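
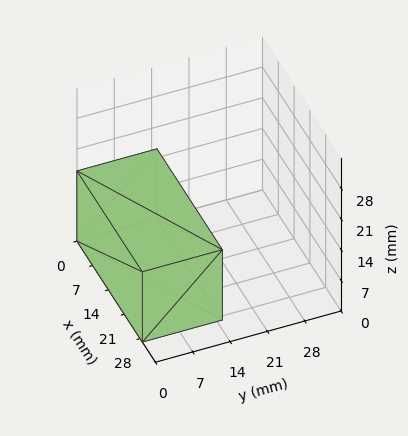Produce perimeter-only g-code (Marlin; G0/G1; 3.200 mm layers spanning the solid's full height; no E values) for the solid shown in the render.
Reading the render: the shape is a rectangular box, roughly 29 × 15 mm footprint and 16 mm tall (dimensions read to the nearest mm from the axis ticks). For the g-code, the solid's height is divided into equal slices at the stated Δz and each level perimeter traced with G1 moves after a G0 lift.

; perimeter-only toolpath
G21 ; units = mm
G90 ; absolute positioning
G28 ; home
; layer 1
G0 Z3.200
G0 X0.000 Y0.000
G1 X29.000 Y0.000
G1 X29.000 Y15.000
G1 X0.000 Y15.000
G1 X0.000 Y0.000
; layer 2
G0 Z6.400
G0 X0.000 Y0.000
G1 X29.000 Y0.000
G1 X29.000 Y15.000
G1 X0.000 Y15.000
G1 X0.000 Y0.000
; layer 3
G0 Z9.600
G0 X0.000 Y0.000
G1 X29.000 Y0.000
G1 X29.000 Y15.000
G1 X0.000 Y15.000
G1 X0.000 Y0.000
; layer 4
G0 Z12.800
G0 X0.000 Y0.000
G1 X29.000 Y0.000
G1 X29.000 Y15.000
G1 X0.000 Y15.000
G1 X0.000 Y0.000
; layer 5
G0 Z16.000
G0 X0.000 Y0.000
G1 X29.000 Y0.000
G1 X29.000 Y15.000
G1 X0.000 Y15.000
G1 X0.000 Y0.000
M2 ; end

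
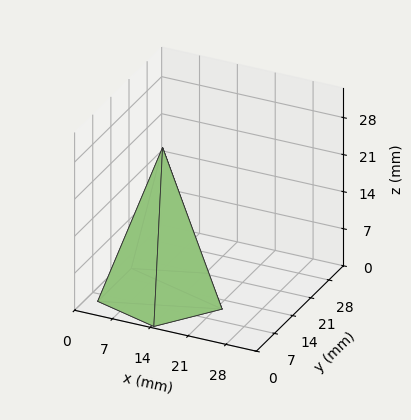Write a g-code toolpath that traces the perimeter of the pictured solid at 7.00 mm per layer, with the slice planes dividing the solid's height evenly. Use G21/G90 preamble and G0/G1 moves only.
Reading the render: the shape is a regular 5-sided pyramid, base circumscribed radius ≈ 11 mm, apex at z ≈ 28 mm (dimensions read to the nearest mm from the axis ticks). For the g-code, the solid's height is divided into equal slices at the stated Δz and each level perimeter traced with G1 moves after a G0 lift.

; perimeter-only toolpath
G21 ; units = mm
G90 ; absolute positioning
G28 ; home
; layer 1
G0 Z7.00
G0 X19.25 Y11.00
G1 X13.55 Y18.84
G1 X4.33 Y15.85
G1 X4.33 Y6.15
G1 X13.55 Y3.16
G1 X19.25 Y11.00
; layer 2
G0 Z14.00
G0 X16.50 Y11.00
G1 X12.70 Y16.23
G1 X6.55 Y14.23
G1 X6.55 Y7.77
G1 X12.70 Y5.77
G1 X16.50 Y11.00
; layer 3
G0 Z21.00
G0 X13.75 Y11.00
G1 X11.85 Y13.62
G1 X8.78 Y12.62
G1 X8.78 Y9.38
G1 X11.85 Y8.38
G1 X13.75 Y11.00
M2 ; end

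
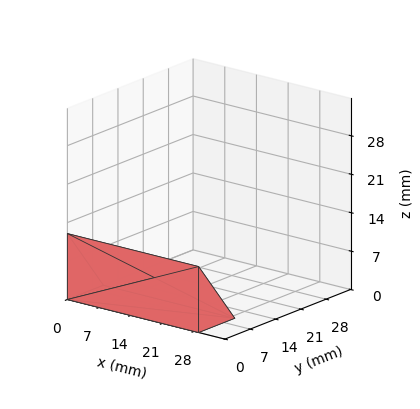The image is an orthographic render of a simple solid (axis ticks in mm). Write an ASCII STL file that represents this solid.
Reading the render: the shape is a wedge (ramp): 29 × 10 mm base, rising to 12 mm along the y=0 edge and sloping linearly to z=0 at y=10 (dimensions read to the nearest mm from the axis ticks). For the STL, each face is triangulated and given an outward normal.

solid part
  facet normal 0.0000 0.0000 -1.0000
    outer loop
      vertex 29.0 10.0 0.0
      vertex 29.0 0.0 0.0
      vertex 0.0 0.0 0.0
    endloop
  endfacet
  facet normal 0.0000 0.0000 -1.0000
    outer loop
      vertex 0.0 10.0 0.0
      vertex 29.0 10.0 0.0
      vertex 0.0 0.0 0.0
    endloop
  endfacet
  facet normal 0.0000 -1.0000 0.0000
    outer loop
      vertex 0.0 0.0 0.0
      vertex 29.0 0.0 0.0
      vertex 29.0 0.0 12.0
    endloop
  endfacet
  facet normal 0.0000 -1.0000 0.0000
    outer loop
      vertex 0.0 0.0 0.0
      vertex 29.0 0.0 12.0
      vertex 0.0 0.0 12.0
    endloop
  endfacet
  facet normal 0.0000 0.7682 0.6402
    outer loop
      vertex 0.0 0.0 12.0
      vertex 29.0 0.0 12.0
      vertex 29.0 10.0 0.0
    endloop
  endfacet
  facet normal 0.0000 0.7682 0.6402
    outer loop
      vertex 0.0 0.0 12.0
      vertex 29.0 10.0 0.0
      vertex 0.0 10.0 0.0
    endloop
  endfacet
  facet normal -1.0000 0.0000 0.0000
    outer loop
      vertex 0.0 0.0 12.0
      vertex 0.0 10.0 0.0
      vertex 0.0 0.0 0.0
    endloop
  endfacet
  facet normal 1.0000 0.0000 0.0000
    outer loop
      vertex 29.0 0.0 0.0
      vertex 29.0 10.0 0.0
      vertex 29.0 0.0 12.0
    endloop
  endfacet
endsolid part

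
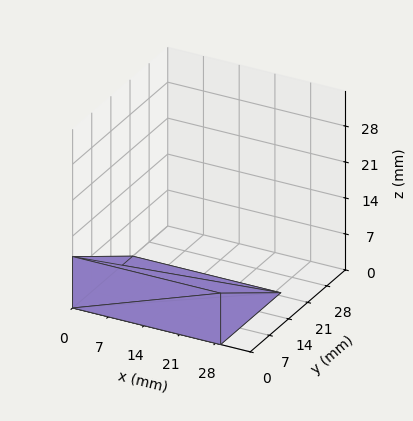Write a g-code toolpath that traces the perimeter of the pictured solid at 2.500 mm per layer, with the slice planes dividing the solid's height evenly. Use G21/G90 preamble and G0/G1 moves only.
Reading the render: the shape is a wedge (ramp): 29 × 22 mm base, rising to 10 mm along the y=0 edge and sloping linearly to z=0 at y=22 (dimensions read to the nearest mm from the axis ticks). For the g-code, the solid's height is divided into equal slices at the stated Δz and each level perimeter traced with G1 moves after a G0 lift.

; perimeter-only toolpath
G21 ; units = mm
G90 ; absolute positioning
G28 ; home
; layer 1
G0 Z2.500
G0 X0.000 Y0.000
G1 X29.000 Y0.000
G1 X29.000 Y16.500
G1 X0.000 Y16.500
G1 X0.000 Y0.000
; layer 2
G0 Z5.000
G0 X0.000 Y0.000
G1 X29.000 Y0.000
G1 X29.000 Y11.000
G1 X0.000 Y11.000
G1 X0.000 Y0.000
; layer 3
G0 Z7.500
G0 X0.000 Y0.000
G1 X29.000 Y0.000
G1 X29.000 Y5.500
G1 X0.000 Y5.500
G1 X0.000 Y0.000
M2 ; end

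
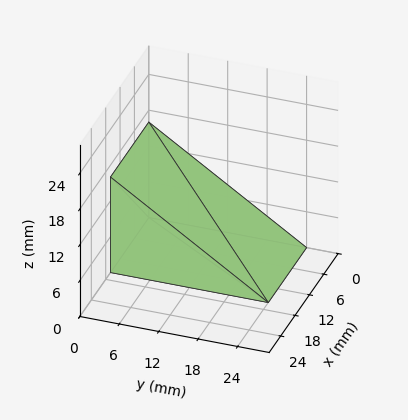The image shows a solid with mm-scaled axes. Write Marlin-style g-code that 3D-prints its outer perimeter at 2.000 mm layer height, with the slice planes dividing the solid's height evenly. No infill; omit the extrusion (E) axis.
Reading the render: the shape is a wedge (ramp): 16 × 24 mm base, rising to 16 mm along the y=0 edge and sloping linearly to z=0 at y=24 (dimensions read to the nearest mm from the axis ticks). For the g-code, the solid's height is divided into equal slices at the stated Δz and each level perimeter traced with G1 moves after a G0 lift.

; perimeter-only toolpath
G21 ; units = mm
G90 ; absolute positioning
G28 ; home
; layer 1
G0 Z2.000
G0 X0.000 Y0.000
G1 X16.000 Y0.000
G1 X16.000 Y21.000
G1 X0.000 Y21.000
G1 X0.000 Y0.000
; layer 2
G0 Z4.000
G0 X0.000 Y0.000
G1 X16.000 Y0.000
G1 X16.000 Y18.000
G1 X0.000 Y18.000
G1 X0.000 Y0.000
; layer 3
G0 Z6.000
G0 X0.000 Y0.000
G1 X16.000 Y0.000
G1 X16.000 Y15.000
G1 X0.000 Y15.000
G1 X0.000 Y0.000
; layer 4
G0 Z8.000
G0 X0.000 Y0.000
G1 X16.000 Y0.000
G1 X16.000 Y12.000
G1 X0.000 Y12.000
G1 X0.000 Y0.000
; layer 5
G0 Z10.000
G0 X0.000 Y0.000
G1 X16.000 Y0.000
G1 X16.000 Y9.000
G1 X0.000 Y9.000
G1 X0.000 Y0.000
; layer 6
G0 Z12.000
G0 X0.000 Y0.000
G1 X16.000 Y0.000
G1 X16.000 Y6.000
G1 X0.000 Y6.000
G1 X0.000 Y0.000
; layer 7
G0 Z14.000
G0 X0.000 Y0.000
G1 X16.000 Y0.000
G1 X16.000 Y3.000
G1 X0.000 Y3.000
G1 X0.000 Y0.000
M2 ; end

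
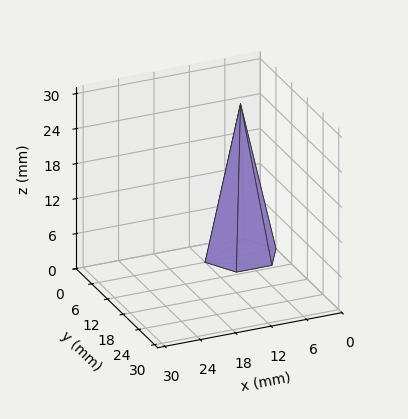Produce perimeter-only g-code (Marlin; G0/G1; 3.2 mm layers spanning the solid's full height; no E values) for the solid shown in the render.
Reading the render: the shape is a regular 6-sided pyramid, base circumscribed radius ≈ 6 mm, apex at z ≈ 26 mm (dimensions read to the nearest mm from the axis ticks). For the g-code, the solid's height is divided into equal slices at the stated Δz and each level perimeter traced with G1 moves after a G0 lift.

; perimeter-only toolpath
G21 ; units = mm
G90 ; absolute positioning
G28 ; home
; layer 1
G0 Z3.2
G0 X11.2 Y6.0
G1 X8.6 Y10.5
G1 X3.4 Y10.5
G1 X0.8 Y6.0
G1 X3.4 Y1.5
G1 X8.6 Y1.5
G1 X11.2 Y6.0
; layer 2
G0 Z6.5
G0 X10.5 Y6.0
G1 X8.2 Y9.9
G1 X3.8 Y9.9
G1 X1.5 Y6.0
G1 X3.8 Y2.1
G1 X8.2 Y2.1
G1 X10.5 Y6.0
; layer 3
G0 Z9.8
G0 X9.8 Y6.0
G1 X7.9 Y9.2
G1 X4.1 Y9.2
G1 X2.2 Y6.0
G1 X4.1 Y2.8
G1 X7.9 Y2.8
G1 X9.8 Y6.0
; layer 4
G0 Z13.0
G0 X9.0 Y6.0
G1 X7.5 Y8.6
G1 X4.5 Y8.6
G1 X3.0 Y6.0
G1 X4.5 Y3.4
G1 X7.5 Y3.4
G1 X9.0 Y6.0
; layer 5
G0 Z16.2
G0 X8.2 Y6.0
G1 X7.1 Y7.9
G1 X4.9 Y7.9
G1 X3.8 Y6.0
G1 X4.9 Y4.0
G1 X7.1 Y4.0
G1 X8.2 Y6.0
; layer 6
G0 Z19.5
G0 X7.5 Y6.0
G1 X6.8 Y7.3
G1 X5.2 Y7.3
G1 X4.5 Y6.0
G1 X5.2 Y4.7
G1 X6.8 Y4.7
G1 X7.5 Y6.0
; layer 7
G0 Z22.8
G0 X6.8 Y6.0
G1 X6.4 Y6.7
G1 X5.6 Y6.7
G1 X5.2 Y6.0
G1 X5.6 Y5.3
G1 X6.4 Y5.3
G1 X6.8 Y6.0
M2 ; end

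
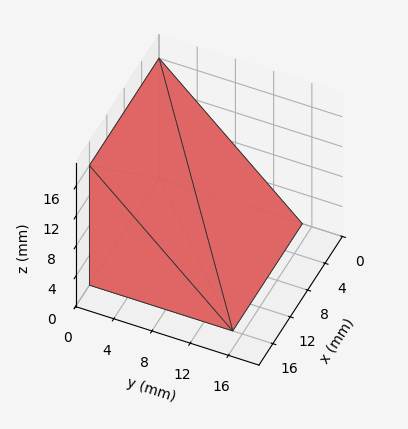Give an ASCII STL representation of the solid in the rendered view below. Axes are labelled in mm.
Reading the render: the shape is a wedge (ramp): 16 × 15 mm base, rising to 16 mm along the y=0 edge and sloping linearly to z=0 at y=15 (dimensions read to the nearest mm from the axis ticks). For the STL, each face is triangulated and given an outward normal.

solid part
  facet normal 0.0000 0.0000 -1.0000
    outer loop
      vertex 16.00 15.00 0.00
      vertex 16.00 0.00 0.00
      vertex 0.00 0.00 0.00
    endloop
  endfacet
  facet normal 0.0000 0.0000 -1.0000
    outer loop
      vertex 0.00 15.00 0.00
      vertex 16.00 15.00 0.00
      vertex 0.00 0.00 0.00
    endloop
  endfacet
  facet normal 0.0000 -1.0000 0.0000
    outer loop
      vertex 0.00 0.00 0.00
      vertex 16.00 0.00 0.00
      vertex 16.00 0.00 16.00
    endloop
  endfacet
  facet normal 0.0000 -1.0000 0.0000
    outer loop
      vertex 0.00 0.00 0.00
      vertex 16.00 0.00 16.00
      vertex 0.00 0.00 16.00
    endloop
  endfacet
  facet normal 0.0000 0.7295 0.6839
    outer loop
      vertex 0.00 0.00 16.00
      vertex 16.00 0.00 16.00
      vertex 16.00 15.00 0.00
    endloop
  endfacet
  facet normal 0.0000 0.7295 0.6839
    outer loop
      vertex 0.00 0.00 16.00
      vertex 16.00 15.00 0.00
      vertex 0.00 15.00 0.00
    endloop
  endfacet
  facet normal -1.0000 0.0000 0.0000
    outer loop
      vertex 0.00 0.00 16.00
      vertex 0.00 15.00 0.00
      vertex 0.00 0.00 0.00
    endloop
  endfacet
  facet normal 1.0000 0.0000 0.0000
    outer loop
      vertex 16.00 0.00 0.00
      vertex 16.00 15.00 0.00
      vertex 16.00 0.00 16.00
    endloop
  endfacet
endsolid part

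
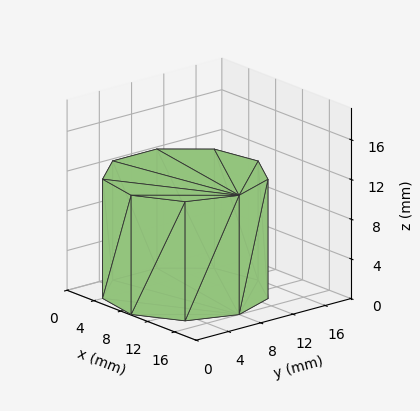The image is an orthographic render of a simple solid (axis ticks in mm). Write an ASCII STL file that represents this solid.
Reading the render: the shape is a regular 9-sided prism (a cylinder approximated with 9 flat sides), circumscribed radius ≈ 8 mm, height ≈ 12 mm (dimensions read to the nearest mm from the axis ticks). For the STL, each face is triangulated and given an outward normal.

solid part
  facet normal 0.0000 0.0000 -1.0000
    outer loop
      vertex 9.39 15.88 0.00
      vertex 14.13 13.14 0.00
      vertex 16.00 8.00 0.00
    endloop
  endfacet
  facet normal 0.0000 0.0000 -1.0000
    outer loop
      vertex 4.00 14.93 0.00
      vertex 9.39 15.88 0.00
      vertex 16.00 8.00 0.00
    endloop
  endfacet
  facet normal 0.0000 0.0000 -1.0000
    outer loop
      vertex 0.48 10.74 0.00
      vertex 4.00 14.93 0.00
      vertex 16.00 8.00 0.00
    endloop
  endfacet
  facet normal 0.0000 0.0000 -1.0000
    outer loop
      vertex 0.48 5.26 0.00
      vertex 0.48 10.74 0.00
      vertex 16.00 8.00 0.00
    endloop
  endfacet
  facet normal 0.0000 0.0000 -1.0000
    outer loop
      vertex 4.00 1.07 0.00
      vertex 0.48 5.26 0.00
      vertex 16.00 8.00 0.00
    endloop
  endfacet
  facet normal 0.0000 0.0000 -1.0000
    outer loop
      vertex 9.39 0.12 0.00
      vertex 4.00 1.07 0.00
      vertex 16.00 8.00 0.00
    endloop
  endfacet
  facet normal 0.0000 0.0000 -1.0000
    outer loop
      vertex 14.13 2.86 0.00
      vertex 9.39 0.12 0.00
      vertex 16.00 8.00 0.00
    endloop
  endfacet
  facet normal 0.0000 0.0000 1.0000
    outer loop
      vertex 16.00 8.00 12.00
      vertex 14.13 13.14 12.00
      vertex 9.39 15.88 12.00
    endloop
  endfacet
  facet normal 0.0000 0.0000 1.0000
    outer loop
      vertex 16.00 8.00 12.00
      vertex 9.39 15.88 12.00
      vertex 4.00 14.93 12.00
    endloop
  endfacet
  facet normal 0.0000 0.0000 1.0000
    outer loop
      vertex 16.00 8.00 12.00
      vertex 4.00 14.93 12.00
      vertex 0.48 10.74 12.00
    endloop
  endfacet
  facet normal 0.0000 0.0000 1.0000
    outer loop
      vertex 16.00 8.00 12.00
      vertex 0.48 10.74 12.00
      vertex 0.48 5.26 12.00
    endloop
  endfacet
  facet normal 0.0000 0.0000 1.0000
    outer loop
      vertex 16.00 8.00 12.00
      vertex 0.48 5.26 12.00
      vertex 4.00 1.07 12.00
    endloop
  endfacet
  facet normal 0.0000 0.0000 1.0000
    outer loop
      vertex 16.00 8.00 12.00
      vertex 4.00 1.07 12.00
      vertex 9.39 0.12 12.00
    endloop
  endfacet
  facet normal 0.0000 0.0000 1.0000
    outer loop
      vertex 16.00 8.00 12.00
      vertex 9.39 0.12 12.00
      vertex 14.13 2.86 12.00
    endloop
  endfacet
  facet normal 0.9397 0.3419 0.0000
    outer loop
      vertex 16.00 8.00 0.00
      vertex 14.13 13.14 0.00
      vertex 14.13 13.14 12.00
    endloop
  endfacet
  facet normal 0.9397 0.3419 0.0000
    outer loop
      vertex 16.00 8.00 0.00
      vertex 14.13 13.14 12.00
      vertex 16.00 8.00 12.00
    endloop
  endfacet
  facet normal 0.5005 0.8658 0.0000
    outer loop
      vertex 14.13 13.14 0.00
      vertex 9.39 15.88 0.00
      vertex 9.39 15.88 12.00
    endloop
  endfacet
  facet normal 0.5005 0.8658 0.0000
    outer loop
      vertex 14.13 13.14 0.00
      vertex 9.39 15.88 12.00
      vertex 14.13 13.14 12.00
    endloop
  endfacet
  facet normal -0.1736 0.9848 0.0000
    outer loop
      vertex 9.39 15.88 0.00
      vertex 4.00 14.93 0.00
      vertex 4.00 14.93 12.00
    endloop
  endfacet
  facet normal -0.1736 0.9848 0.0000
    outer loop
      vertex 9.39 15.88 0.00
      vertex 4.00 14.93 12.00
      vertex 9.39 15.88 12.00
    endloop
  endfacet
  facet normal -0.7657 0.6432 0.0000
    outer loop
      vertex 4.00 14.93 0.00
      vertex 0.48 10.74 0.00
      vertex 0.48 10.74 12.00
    endloop
  endfacet
  facet normal -0.7657 0.6432 0.0000
    outer loop
      vertex 4.00 14.93 0.00
      vertex 0.48 10.74 12.00
      vertex 4.00 14.93 12.00
    endloop
  endfacet
  facet normal -1.0000 0.0000 0.0000
    outer loop
      vertex 0.48 10.74 0.00
      vertex 0.48 5.26 0.00
      vertex 0.48 5.26 12.00
    endloop
  endfacet
  facet normal -1.0000 0.0000 0.0000
    outer loop
      vertex 0.48 10.74 0.00
      vertex 0.48 5.26 12.00
      vertex 0.48 10.74 12.00
    endloop
  endfacet
  facet normal -0.7657 -0.6432 0.0000
    outer loop
      vertex 0.48 5.26 0.00
      vertex 4.00 1.07 0.00
      vertex 4.00 1.07 12.00
    endloop
  endfacet
  facet normal -0.7657 -0.6432 0.0000
    outer loop
      vertex 0.48 5.26 0.00
      vertex 4.00 1.07 12.00
      vertex 0.48 5.26 12.00
    endloop
  endfacet
  facet normal -0.1736 -0.9848 0.0000
    outer loop
      vertex 4.00 1.07 0.00
      vertex 9.39 0.12 0.00
      vertex 9.39 0.12 12.00
    endloop
  endfacet
  facet normal -0.1736 -0.9848 0.0000
    outer loop
      vertex 4.00 1.07 0.00
      vertex 9.39 0.12 12.00
      vertex 4.00 1.07 12.00
    endloop
  endfacet
  facet normal 0.5005 -0.8658 0.0000
    outer loop
      vertex 9.39 0.12 0.00
      vertex 14.13 2.86 0.00
      vertex 14.13 2.86 12.00
    endloop
  endfacet
  facet normal 0.5005 -0.8658 0.0000
    outer loop
      vertex 9.39 0.12 0.00
      vertex 14.13 2.86 12.00
      vertex 9.39 0.12 12.00
    endloop
  endfacet
  facet normal 0.9397 -0.3419 0.0000
    outer loop
      vertex 14.13 2.86 0.00
      vertex 16.00 8.00 0.00
      vertex 16.00 8.00 12.00
    endloop
  endfacet
  facet normal 0.9397 -0.3419 0.0000
    outer loop
      vertex 14.13 2.86 0.00
      vertex 16.00 8.00 12.00
      vertex 14.13 2.86 12.00
    endloop
  endfacet
endsolid part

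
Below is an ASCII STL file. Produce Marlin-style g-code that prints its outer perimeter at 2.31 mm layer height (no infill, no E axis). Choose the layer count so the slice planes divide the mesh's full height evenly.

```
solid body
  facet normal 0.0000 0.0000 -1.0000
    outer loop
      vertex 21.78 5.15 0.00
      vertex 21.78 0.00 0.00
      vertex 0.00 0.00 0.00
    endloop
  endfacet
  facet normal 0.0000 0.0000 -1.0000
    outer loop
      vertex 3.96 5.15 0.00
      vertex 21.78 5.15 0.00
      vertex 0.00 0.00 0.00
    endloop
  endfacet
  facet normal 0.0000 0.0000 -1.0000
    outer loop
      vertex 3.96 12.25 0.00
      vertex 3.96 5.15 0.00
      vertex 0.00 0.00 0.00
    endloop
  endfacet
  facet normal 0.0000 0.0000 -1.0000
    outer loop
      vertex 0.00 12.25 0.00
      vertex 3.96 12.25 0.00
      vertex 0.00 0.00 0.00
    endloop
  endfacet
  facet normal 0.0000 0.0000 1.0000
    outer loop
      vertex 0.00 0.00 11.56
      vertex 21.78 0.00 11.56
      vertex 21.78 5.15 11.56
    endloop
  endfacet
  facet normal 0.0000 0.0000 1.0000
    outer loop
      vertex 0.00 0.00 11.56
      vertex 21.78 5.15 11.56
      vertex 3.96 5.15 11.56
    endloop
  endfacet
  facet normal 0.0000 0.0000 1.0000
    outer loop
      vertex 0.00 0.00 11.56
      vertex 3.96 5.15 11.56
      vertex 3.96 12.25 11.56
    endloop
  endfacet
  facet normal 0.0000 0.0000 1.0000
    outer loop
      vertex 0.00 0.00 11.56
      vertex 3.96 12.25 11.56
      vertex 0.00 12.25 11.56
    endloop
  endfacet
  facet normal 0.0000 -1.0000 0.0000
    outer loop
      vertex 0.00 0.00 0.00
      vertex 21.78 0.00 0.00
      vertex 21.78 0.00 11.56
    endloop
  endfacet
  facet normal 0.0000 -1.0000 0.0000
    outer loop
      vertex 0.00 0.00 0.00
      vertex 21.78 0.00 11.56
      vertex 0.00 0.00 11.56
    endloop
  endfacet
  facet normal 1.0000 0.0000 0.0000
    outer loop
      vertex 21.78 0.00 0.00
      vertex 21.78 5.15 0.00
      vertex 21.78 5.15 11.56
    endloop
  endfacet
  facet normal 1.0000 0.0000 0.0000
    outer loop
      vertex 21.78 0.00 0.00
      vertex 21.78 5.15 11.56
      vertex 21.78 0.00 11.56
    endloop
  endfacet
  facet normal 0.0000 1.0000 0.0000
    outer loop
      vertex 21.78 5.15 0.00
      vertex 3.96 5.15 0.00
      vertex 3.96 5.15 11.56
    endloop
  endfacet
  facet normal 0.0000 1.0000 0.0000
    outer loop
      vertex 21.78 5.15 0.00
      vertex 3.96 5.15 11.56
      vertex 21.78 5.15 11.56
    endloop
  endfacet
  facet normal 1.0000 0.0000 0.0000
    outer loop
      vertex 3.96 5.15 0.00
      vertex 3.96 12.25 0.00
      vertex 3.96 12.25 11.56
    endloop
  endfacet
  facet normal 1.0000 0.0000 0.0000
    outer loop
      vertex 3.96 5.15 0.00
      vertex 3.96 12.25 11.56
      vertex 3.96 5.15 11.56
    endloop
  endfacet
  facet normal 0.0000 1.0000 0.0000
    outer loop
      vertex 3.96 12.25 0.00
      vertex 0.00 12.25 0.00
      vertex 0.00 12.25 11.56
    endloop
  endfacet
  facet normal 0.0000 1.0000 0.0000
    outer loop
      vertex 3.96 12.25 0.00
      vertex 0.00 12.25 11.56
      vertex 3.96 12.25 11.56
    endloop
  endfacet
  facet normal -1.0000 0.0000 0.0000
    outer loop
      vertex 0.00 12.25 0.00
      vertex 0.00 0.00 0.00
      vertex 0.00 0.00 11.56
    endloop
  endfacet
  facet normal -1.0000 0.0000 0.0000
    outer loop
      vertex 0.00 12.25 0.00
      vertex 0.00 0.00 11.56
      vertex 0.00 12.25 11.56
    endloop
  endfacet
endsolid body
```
; perimeter-only toolpath
G21 ; units = mm
G90 ; absolute positioning
G28 ; home
; layer 1
G0 Z2.31
G0 X0.00 Y0.00
G1 X21.78 Y0.00
G1 X21.78 Y5.15
G1 X3.96 Y5.15
G1 X3.96 Y12.25
G1 X0.00 Y12.25
G1 X0.00 Y0.00
; layer 2
G0 Z4.62
G0 X0.00 Y0.00
G1 X21.78 Y0.00
G1 X21.78 Y5.15
G1 X3.96 Y5.15
G1 X3.96 Y12.25
G1 X0.00 Y12.25
G1 X0.00 Y0.00
; layer 3
G0 Z6.94
G0 X0.00 Y0.00
G1 X21.78 Y0.00
G1 X21.78 Y5.15
G1 X3.96 Y5.15
G1 X3.96 Y12.25
G1 X0.00 Y12.25
G1 X0.00 Y0.00
; layer 4
G0 Z9.25
G0 X0.00 Y0.00
G1 X21.78 Y0.00
G1 X21.78 Y5.15
G1 X3.96 Y5.15
G1 X3.96 Y12.25
G1 X0.00 Y12.25
G1 X0.00 Y0.00
; layer 5
G0 Z11.56
G0 X0.00 Y0.00
G1 X21.78 Y0.00
G1 X21.78 Y5.15
G1 X3.96 Y5.15
G1 X3.96 Y12.25
G1 X0.00 Y12.25
G1 X0.00 Y0.00
M2 ; end

The solid is an L-shaped prism: outer 21.8 × 12.2 mm, arm thicknesses ≈ 5.15 mm (horizontal) and 3.96 mm (vertical), extruded 11.6 mm in z. Slicing at Δz = 2.31 mm — 5 equal slices spanning the solid's height, so layer i sits at z = i·h/5 — gives 5 non-empty perimeters. Each is a 6-segment closed polygon; G0 lifts to the layer z and rapids to the start vertex, then G1 traces the edges.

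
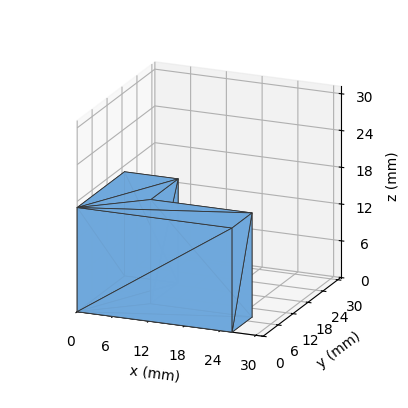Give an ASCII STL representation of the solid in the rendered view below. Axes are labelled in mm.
Reading the render: the shape is an L-shaped prism: outer 26 × 19 mm, arm thicknesses ≈ 8 mm (horizontal) and 9 mm (vertical), extruded 17 mm in z (dimensions read to the nearest mm from the axis ticks). For the STL, each face is triangulated and given an outward normal.

solid part
  facet normal 0.0000 0.0000 -1.0000
    outer loop
      vertex 26.0 8.0 0.0
      vertex 26.0 0.0 0.0
      vertex 0.0 0.0 0.0
    endloop
  endfacet
  facet normal 0.0000 0.0000 -1.0000
    outer loop
      vertex 9.0 8.0 0.0
      vertex 26.0 8.0 0.0
      vertex 0.0 0.0 0.0
    endloop
  endfacet
  facet normal 0.0000 0.0000 -1.0000
    outer loop
      vertex 9.0 19.0 0.0
      vertex 9.0 8.0 0.0
      vertex 0.0 0.0 0.0
    endloop
  endfacet
  facet normal 0.0000 0.0000 -1.0000
    outer loop
      vertex 0.0 19.0 0.0
      vertex 9.0 19.0 0.0
      vertex 0.0 0.0 0.0
    endloop
  endfacet
  facet normal 0.0000 0.0000 1.0000
    outer loop
      vertex 0.0 0.0 17.0
      vertex 26.0 0.0 17.0
      vertex 26.0 8.0 17.0
    endloop
  endfacet
  facet normal 0.0000 0.0000 1.0000
    outer loop
      vertex 0.0 0.0 17.0
      vertex 26.0 8.0 17.0
      vertex 9.0 8.0 17.0
    endloop
  endfacet
  facet normal 0.0000 0.0000 1.0000
    outer loop
      vertex 0.0 0.0 17.0
      vertex 9.0 8.0 17.0
      vertex 9.0 19.0 17.0
    endloop
  endfacet
  facet normal 0.0000 0.0000 1.0000
    outer loop
      vertex 0.0 0.0 17.0
      vertex 9.0 19.0 17.0
      vertex 0.0 19.0 17.0
    endloop
  endfacet
  facet normal 0.0000 -1.0000 0.0000
    outer loop
      vertex 0.0 0.0 0.0
      vertex 26.0 0.0 0.0
      vertex 26.0 0.0 17.0
    endloop
  endfacet
  facet normal 0.0000 -1.0000 0.0000
    outer loop
      vertex 0.0 0.0 0.0
      vertex 26.0 0.0 17.0
      vertex 0.0 0.0 17.0
    endloop
  endfacet
  facet normal 1.0000 0.0000 0.0000
    outer loop
      vertex 26.0 0.0 0.0
      vertex 26.0 8.0 0.0
      vertex 26.0 8.0 17.0
    endloop
  endfacet
  facet normal 1.0000 0.0000 0.0000
    outer loop
      vertex 26.0 0.0 0.0
      vertex 26.0 8.0 17.0
      vertex 26.0 0.0 17.0
    endloop
  endfacet
  facet normal 0.0000 1.0000 0.0000
    outer loop
      vertex 26.0 8.0 0.0
      vertex 9.0 8.0 0.0
      vertex 9.0 8.0 17.0
    endloop
  endfacet
  facet normal 0.0000 1.0000 0.0000
    outer loop
      vertex 26.0 8.0 0.0
      vertex 9.0 8.0 17.0
      vertex 26.0 8.0 17.0
    endloop
  endfacet
  facet normal 1.0000 0.0000 0.0000
    outer loop
      vertex 9.0 8.0 0.0
      vertex 9.0 19.0 0.0
      vertex 9.0 19.0 17.0
    endloop
  endfacet
  facet normal 1.0000 0.0000 0.0000
    outer loop
      vertex 9.0 8.0 0.0
      vertex 9.0 19.0 17.0
      vertex 9.0 8.0 17.0
    endloop
  endfacet
  facet normal 0.0000 1.0000 0.0000
    outer loop
      vertex 9.0 19.0 0.0
      vertex 0.0 19.0 0.0
      vertex 0.0 19.0 17.0
    endloop
  endfacet
  facet normal 0.0000 1.0000 0.0000
    outer loop
      vertex 9.0 19.0 0.0
      vertex 0.0 19.0 17.0
      vertex 9.0 19.0 17.0
    endloop
  endfacet
  facet normal -1.0000 0.0000 0.0000
    outer loop
      vertex 0.0 19.0 0.0
      vertex 0.0 0.0 0.0
      vertex 0.0 0.0 17.0
    endloop
  endfacet
  facet normal -1.0000 0.0000 0.0000
    outer loop
      vertex 0.0 19.0 0.0
      vertex 0.0 0.0 17.0
      vertex 0.0 19.0 17.0
    endloop
  endfacet
endsolid part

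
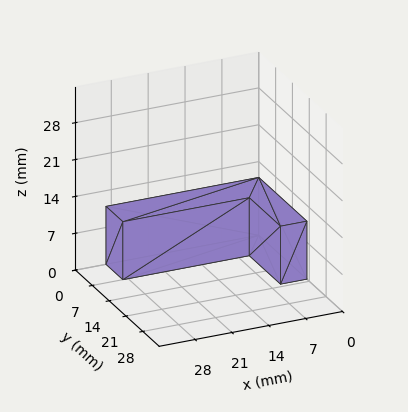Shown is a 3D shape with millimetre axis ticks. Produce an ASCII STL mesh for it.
Reading the render: the shape is an L-shaped prism: outer 29 × 20 mm, arm thicknesses ≈ 7 mm (horizontal) and 5 mm (vertical), extruded 11 mm in z (dimensions read to the nearest mm from the axis ticks). For the STL, each face is triangulated and given an outward normal.

solid part
  facet normal 0.0000 0.0000 -1.0000
    outer loop
      vertex 29.000 7.000 0.000
      vertex 29.000 0.000 0.000
      vertex 0.000 0.000 0.000
    endloop
  endfacet
  facet normal 0.0000 0.0000 -1.0000
    outer loop
      vertex 5.000 7.000 0.000
      vertex 29.000 7.000 0.000
      vertex 0.000 0.000 0.000
    endloop
  endfacet
  facet normal 0.0000 0.0000 -1.0000
    outer loop
      vertex 5.000 20.000 0.000
      vertex 5.000 7.000 0.000
      vertex 0.000 0.000 0.000
    endloop
  endfacet
  facet normal 0.0000 0.0000 -1.0000
    outer loop
      vertex 0.000 20.000 0.000
      vertex 5.000 20.000 0.000
      vertex 0.000 0.000 0.000
    endloop
  endfacet
  facet normal 0.0000 0.0000 1.0000
    outer loop
      vertex 0.000 0.000 11.000
      vertex 29.000 0.000 11.000
      vertex 29.000 7.000 11.000
    endloop
  endfacet
  facet normal 0.0000 0.0000 1.0000
    outer loop
      vertex 0.000 0.000 11.000
      vertex 29.000 7.000 11.000
      vertex 5.000 7.000 11.000
    endloop
  endfacet
  facet normal 0.0000 0.0000 1.0000
    outer loop
      vertex 0.000 0.000 11.000
      vertex 5.000 7.000 11.000
      vertex 5.000 20.000 11.000
    endloop
  endfacet
  facet normal 0.0000 0.0000 1.0000
    outer loop
      vertex 0.000 0.000 11.000
      vertex 5.000 20.000 11.000
      vertex 0.000 20.000 11.000
    endloop
  endfacet
  facet normal 0.0000 -1.0000 0.0000
    outer loop
      vertex 0.000 0.000 0.000
      vertex 29.000 0.000 0.000
      vertex 29.000 0.000 11.000
    endloop
  endfacet
  facet normal 0.0000 -1.0000 0.0000
    outer loop
      vertex 0.000 0.000 0.000
      vertex 29.000 0.000 11.000
      vertex 0.000 0.000 11.000
    endloop
  endfacet
  facet normal 1.0000 0.0000 0.0000
    outer loop
      vertex 29.000 0.000 0.000
      vertex 29.000 7.000 0.000
      vertex 29.000 7.000 11.000
    endloop
  endfacet
  facet normal 1.0000 0.0000 0.0000
    outer loop
      vertex 29.000 0.000 0.000
      vertex 29.000 7.000 11.000
      vertex 29.000 0.000 11.000
    endloop
  endfacet
  facet normal 0.0000 1.0000 0.0000
    outer loop
      vertex 29.000 7.000 0.000
      vertex 5.000 7.000 0.000
      vertex 5.000 7.000 11.000
    endloop
  endfacet
  facet normal 0.0000 1.0000 0.0000
    outer loop
      vertex 29.000 7.000 0.000
      vertex 5.000 7.000 11.000
      vertex 29.000 7.000 11.000
    endloop
  endfacet
  facet normal 1.0000 0.0000 0.0000
    outer loop
      vertex 5.000 7.000 0.000
      vertex 5.000 20.000 0.000
      vertex 5.000 20.000 11.000
    endloop
  endfacet
  facet normal 1.0000 0.0000 0.0000
    outer loop
      vertex 5.000 7.000 0.000
      vertex 5.000 20.000 11.000
      vertex 5.000 7.000 11.000
    endloop
  endfacet
  facet normal 0.0000 1.0000 0.0000
    outer loop
      vertex 5.000 20.000 0.000
      vertex 0.000 20.000 0.000
      vertex 0.000 20.000 11.000
    endloop
  endfacet
  facet normal 0.0000 1.0000 0.0000
    outer loop
      vertex 5.000 20.000 0.000
      vertex 0.000 20.000 11.000
      vertex 5.000 20.000 11.000
    endloop
  endfacet
  facet normal -1.0000 0.0000 0.0000
    outer loop
      vertex 0.000 20.000 0.000
      vertex 0.000 0.000 0.000
      vertex 0.000 0.000 11.000
    endloop
  endfacet
  facet normal -1.0000 0.0000 0.0000
    outer loop
      vertex 0.000 20.000 0.000
      vertex 0.000 0.000 11.000
      vertex 0.000 20.000 11.000
    endloop
  endfacet
endsolid part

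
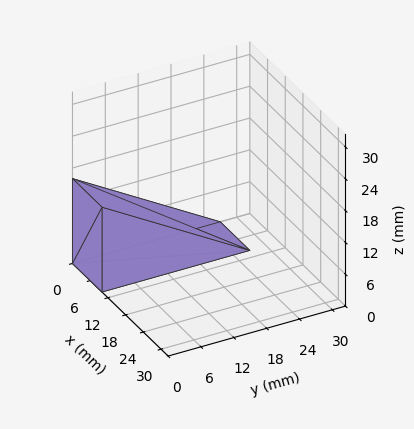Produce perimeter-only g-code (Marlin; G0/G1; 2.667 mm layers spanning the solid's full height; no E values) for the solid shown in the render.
Reading the render: the shape is a wedge (ramp): 10 × 27 mm base, rising to 16 mm along the y=0 edge and sloping linearly to z=0 at y=27 (dimensions read to the nearest mm from the axis ticks). For the g-code, the solid's height is divided into equal slices at the stated Δz and each level perimeter traced with G1 moves after a G0 lift.

; perimeter-only toolpath
G21 ; units = mm
G90 ; absolute positioning
G28 ; home
; layer 1
G0 Z2.667
G0 X0.000 Y0.000
G1 X10.000 Y0.000
G1 X10.000 Y22.500
G1 X0.000 Y22.500
G1 X0.000 Y0.000
; layer 2
G0 Z5.333
G0 X0.000 Y0.000
G1 X10.000 Y0.000
G1 X10.000 Y18.000
G1 X0.000 Y18.000
G1 X0.000 Y0.000
; layer 3
G0 Z8.000
G0 X0.000 Y0.000
G1 X10.000 Y0.000
G1 X10.000 Y13.500
G1 X0.000 Y13.500
G1 X0.000 Y0.000
; layer 4
G0 Z10.667
G0 X0.000 Y0.000
G1 X10.000 Y0.000
G1 X10.000 Y9.000
G1 X0.000 Y9.000
G1 X0.000 Y0.000
; layer 5
G0 Z13.333
G0 X0.000 Y0.000
G1 X10.000 Y0.000
G1 X10.000 Y4.500
G1 X0.000 Y4.500
G1 X0.000 Y0.000
M2 ; end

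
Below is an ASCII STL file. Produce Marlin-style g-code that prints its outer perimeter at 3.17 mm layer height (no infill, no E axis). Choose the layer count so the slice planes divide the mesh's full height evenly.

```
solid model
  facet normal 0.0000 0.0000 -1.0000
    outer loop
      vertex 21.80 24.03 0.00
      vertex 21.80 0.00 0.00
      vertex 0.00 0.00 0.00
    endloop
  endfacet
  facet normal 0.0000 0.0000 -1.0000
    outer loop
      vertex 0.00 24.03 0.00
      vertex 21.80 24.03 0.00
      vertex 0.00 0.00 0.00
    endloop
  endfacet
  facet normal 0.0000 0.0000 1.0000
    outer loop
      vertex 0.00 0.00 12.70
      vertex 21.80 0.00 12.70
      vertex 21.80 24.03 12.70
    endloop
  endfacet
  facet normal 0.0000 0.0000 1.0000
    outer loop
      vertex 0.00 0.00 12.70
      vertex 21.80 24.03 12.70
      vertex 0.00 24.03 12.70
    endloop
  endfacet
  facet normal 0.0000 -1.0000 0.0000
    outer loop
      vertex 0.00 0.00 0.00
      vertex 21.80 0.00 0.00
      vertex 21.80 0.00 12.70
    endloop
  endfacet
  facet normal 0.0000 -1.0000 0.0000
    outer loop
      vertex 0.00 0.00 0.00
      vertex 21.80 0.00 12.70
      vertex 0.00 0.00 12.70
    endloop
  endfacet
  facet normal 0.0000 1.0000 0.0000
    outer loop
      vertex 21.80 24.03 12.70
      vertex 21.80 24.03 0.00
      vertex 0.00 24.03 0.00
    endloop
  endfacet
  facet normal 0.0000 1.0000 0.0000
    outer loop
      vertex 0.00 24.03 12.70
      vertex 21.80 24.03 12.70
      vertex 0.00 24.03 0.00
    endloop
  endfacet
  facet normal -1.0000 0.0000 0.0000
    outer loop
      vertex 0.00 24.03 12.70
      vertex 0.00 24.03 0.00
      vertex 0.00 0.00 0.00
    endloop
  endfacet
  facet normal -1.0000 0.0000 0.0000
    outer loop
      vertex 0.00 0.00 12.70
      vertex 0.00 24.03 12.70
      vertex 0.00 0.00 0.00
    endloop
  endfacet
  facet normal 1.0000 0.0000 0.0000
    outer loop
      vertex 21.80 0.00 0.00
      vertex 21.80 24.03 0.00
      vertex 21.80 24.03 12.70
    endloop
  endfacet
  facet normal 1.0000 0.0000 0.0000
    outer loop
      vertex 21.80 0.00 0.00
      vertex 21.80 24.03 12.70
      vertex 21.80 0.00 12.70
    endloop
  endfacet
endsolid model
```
; perimeter-only toolpath
G21 ; units = mm
G90 ; absolute positioning
G28 ; home
; layer 1
G0 Z3.17
G0 X0.00 Y0.00
G1 X21.80 Y0.00
G1 X21.80 Y24.03
G1 X0.00 Y24.03
G1 X0.00 Y0.00
; layer 2
G0 Z6.35
G0 X0.00 Y0.00
G1 X21.80 Y0.00
G1 X21.80 Y24.03
G1 X0.00 Y24.03
G1 X0.00 Y0.00
; layer 3
G0 Z9.52
G0 X0.00 Y0.00
G1 X21.80 Y0.00
G1 X21.80 Y24.03
G1 X0.00 Y24.03
G1 X0.00 Y0.00
; layer 4
G0 Z12.70
G0 X0.00 Y0.00
G1 X21.80 Y0.00
G1 X21.80 Y24.03
G1 X0.00 Y24.03
G1 X0.00 Y0.00
M2 ; end

The solid is a rectangular box, roughly 21.8 × 24 mm footprint and 12.7 mm tall. Slicing at Δz = 3.17 mm — 4 equal slices spanning the solid's height, so layer i sits at z = i·h/4 — gives 4 non-empty perimeters. Each is a 4-segment closed polygon; G0 lifts to the layer z and rapids to the start vertex, then G1 traces the edges.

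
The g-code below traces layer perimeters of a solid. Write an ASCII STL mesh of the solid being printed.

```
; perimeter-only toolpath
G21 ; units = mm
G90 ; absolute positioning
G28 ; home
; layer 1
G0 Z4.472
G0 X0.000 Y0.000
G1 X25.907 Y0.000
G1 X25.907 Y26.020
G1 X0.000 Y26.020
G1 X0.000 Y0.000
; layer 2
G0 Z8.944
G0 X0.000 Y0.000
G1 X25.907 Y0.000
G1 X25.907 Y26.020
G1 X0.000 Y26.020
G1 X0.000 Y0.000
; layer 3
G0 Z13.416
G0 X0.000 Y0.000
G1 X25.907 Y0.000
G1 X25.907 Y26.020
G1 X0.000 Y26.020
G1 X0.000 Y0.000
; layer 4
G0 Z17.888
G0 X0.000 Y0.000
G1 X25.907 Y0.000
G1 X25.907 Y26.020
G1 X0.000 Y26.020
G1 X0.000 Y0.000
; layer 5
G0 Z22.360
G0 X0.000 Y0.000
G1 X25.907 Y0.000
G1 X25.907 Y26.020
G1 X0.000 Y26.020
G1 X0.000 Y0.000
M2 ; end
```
solid part
  facet normal 0.0000 0.0000 -1.0000
    outer loop
      vertex 25.907 26.020 0.000
      vertex 25.907 0.000 0.000
      vertex 0.000 0.000 0.000
    endloop
  endfacet
  facet normal 0.0000 0.0000 -1.0000
    outer loop
      vertex 0.000 26.020 0.000
      vertex 25.907 26.020 0.000
      vertex 0.000 0.000 0.000
    endloop
  endfacet
  facet normal 0.0000 0.0000 1.0000
    outer loop
      vertex 0.000 0.000 22.360
      vertex 25.907 0.000 22.360
      vertex 25.907 26.020 22.360
    endloop
  endfacet
  facet normal 0.0000 0.0000 1.0000
    outer loop
      vertex 0.000 0.000 22.360
      vertex 25.907 26.020 22.360
      vertex 0.000 26.020 22.360
    endloop
  endfacet
  facet normal 0.0000 -1.0000 0.0000
    outer loop
      vertex 0.000 0.000 0.000
      vertex 25.907 0.000 0.000
      vertex 25.907 0.000 22.360
    endloop
  endfacet
  facet normal 0.0000 -1.0000 0.0000
    outer loop
      vertex 0.000 0.000 0.000
      vertex 25.907 0.000 22.360
      vertex 0.000 0.000 22.360
    endloop
  endfacet
  facet normal 0.0000 1.0000 0.0000
    outer loop
      vertex 25.907 26.020 22.360
      vertex 25.907 26.020 0.000
      vertex 0.000 26.020 0.000
    endloop
  endfacet
  facet normal 0.0000 1.0000 0.0000
    outer loop
      vertex 0.000 26.020 22.360
      vertex 25.907 26.020 22.360
      vertex 0.000 26.020 0.000
    endloop
  endfacet
  facet normal -1.0000 0.0000 0.0000
    outer loop
      vertex 0.000 26.020 22.360
      vertex 0.000 26.020 0.000
      vertex 0.000 0.000 0.000
    endloop
  endfacet
  facet normal -1.0000 0.0000 0.0000
    outer loop
      vertex 0.000 0.000 22.360
      vertex 0.000 26.020 22.360
      vertex 0.000 0.000 0.000
    endloop
  endfacet
  facet normal 1.0000 0.0000 0.0000
    outer loop
      vertex 25.907 0.000 0.000
      vertex 25.907 26.020 0.000
      vertex 25.907 26.020 22.360
    endloop
  endfacet
  facet normal 1.0000 0.0000 0.0000
    outer loop
      vertex 25.907 0.000 0.000
      vertex 25.907 26.020 22.360
      vertex 25.907 0.000 22.360
    endloop
  endfacet
endsolid part

The G0 Z moves step by Δz≈4.472 mm. Every layer's G1 loop is the same polygon, so the solid is a straight extrusion of it from z=0 to z≈22.4. Closing with flat bottom and top caps and triangulating gives 12 facets — a rectangular box, roughly 25.9 × 26 mm footprint and 22.4 mm tall.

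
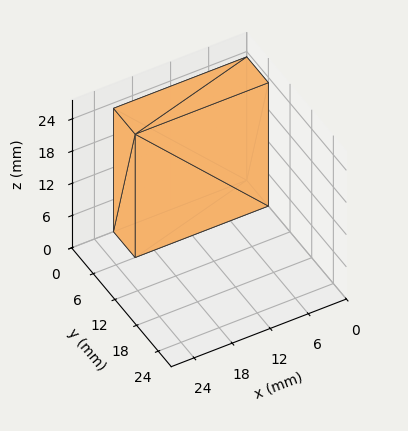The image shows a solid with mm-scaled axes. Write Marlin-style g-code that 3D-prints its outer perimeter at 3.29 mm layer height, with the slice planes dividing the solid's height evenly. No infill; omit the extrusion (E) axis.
Reading the render: the shape is a rectangular box, roughly 21 × 6 mm footprint and 23 mm tall (dimensions read to the nearest mm from the axis ticks). For the g-code, the solid's height is divided into equal slices at the stated Δz and each level perimeter traced with G1 moves after a G0 lift.

; perimeter-only toolpath
G21 ; units = mm
G90 ; absolute positioning
G28 ; home
; layer 1
G0 Z3.29
G0 X0.00 Y0.00
G1 X21.00 Y0.00
G1 X21.00 Y6.00
G1 X0.00 Y6.00
G1 X0.00 Y0.00
; layer 2
G0 Z6.57
G0 X0.00 Y0.00
G1 X21.00 Y0.00
G1 X21.00 Y6.00
G1 X0.00 Y6.00
G1 X0.00 Y0.00
; layer 3
G0 Z9.86
G0 X0.00 Y0.00
G1 X21.00 Y0.00
G1 X21.00 Y6.00
G1 X0.00 Y6.00
G1 X0.00 Y0.00
; layer 4
G0 Z13.14
G0 X0.00 Y0.00
G1 X21.00 Y0.00
G1 X21.00 Y6.00
G1 X0.00 Y6.00
G1 X0.00 Y0.00
; layer 5
G0 Z16.43
G0 X0.00 Y0.00
G1 X21.00 Y0.00
G1 X21.00 Y6.00
G1 X0.00 Y6.00
G1 X0.00 Y0.00
; layer 6
G0 Z19.71
G0 X0.00 Y0.00
G1 X21.00 Y0.00
G1 X21.00 Y6.00
G1 X0.00 Y6.00
G1 X0.00 Y0.00
; layer 7
G0 Z23.00
G0 X0.00 Y0.00
G1 X21.00 Y0.00
G1 X21.00 Y6.00
G1 X0.00 Y6.00
G1 X0.00 Y0.00
M2 ; end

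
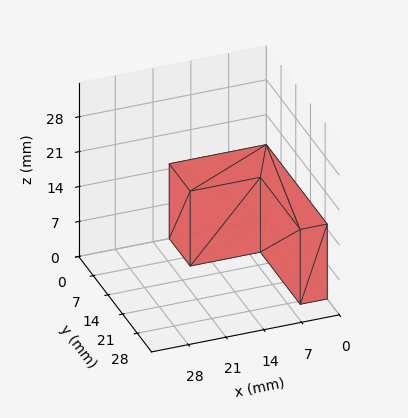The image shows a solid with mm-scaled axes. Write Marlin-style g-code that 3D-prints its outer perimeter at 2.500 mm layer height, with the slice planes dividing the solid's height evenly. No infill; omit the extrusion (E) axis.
Reading the render: the shape is an L-shaped prism: outer 18 × 29 mm, arm thicknesses ≈ 10 mm (horizontal) and 5 mm (vertical), extruded 15 mm in z (dimensions read to the nearest mm from the axis ticks). For the g-code, the solid's height is divided into equal slices at the stated Δz and each level perimeter traced with G1 moves after a G0 lift.

; perimeter-only toolpath
G21 ; units = mm
G90 ; absolute positioning
G28 ; home
; layer 1
G0 Z2.500
G0 X0.000 Y0.000
G1 X18.000 Y0.000
G1 X18.000 Y10.000
G1 X5.000 Y10.000
G1 X5.000 Y29.000
G1 X0.000 Y29.000
G1 X0.000 Y0.000
; layer 2
G0 Z5.000
G0 X0.000 Y0.000
G1 X18.000 Y0.000
G1 X18.000 Y10.000
G1 X5.000 Y10.000
G1 X5.000 Y29.000
G1 X0.000 Y29.000
G1 X0.000 Y0.000
; layer 3
G0 Z7.500
G0 X0.000 Y0.000
G1 X18.000 Y0.000
G1 X18.000 Y10.000
G1 X5.000 Y10.000
G1 X5.000 Y29.000
G1 X0.000 Y29.000
G1 X0.000 Y0.000
; layer 4
G0 Z10.000
G0 X0.000 Y0.000
G1 X18.000 Y0.000
G1 X18.000 Y10.000
G1 X5.000 Y10.000
G1 X5.000 Y29.000
G1 X0.000 Y29.000
G1 X0.000 Y0.000
; layer 5
G0 Z12.500
G0 X0.000 Y0.000
G1 X18.000 Y0.000
G1 X18.000 Y10.000
G1 X5.000 Y10.000
G1 X5.000 Y29.000
G1 X0.000 Y29.000
G1 X0.000 Y0.000
; layer 6
G0 Z15.000
G0 X0.000 Y0.000
G1 X18.000 Y0.000
G1 X18.000 Y10.000
G1 X5.000 Y10.000
G1 X5.000 Y29.000
G1 X0.000 Y29.000
G1 X0.000 Y0.000
M2 ; end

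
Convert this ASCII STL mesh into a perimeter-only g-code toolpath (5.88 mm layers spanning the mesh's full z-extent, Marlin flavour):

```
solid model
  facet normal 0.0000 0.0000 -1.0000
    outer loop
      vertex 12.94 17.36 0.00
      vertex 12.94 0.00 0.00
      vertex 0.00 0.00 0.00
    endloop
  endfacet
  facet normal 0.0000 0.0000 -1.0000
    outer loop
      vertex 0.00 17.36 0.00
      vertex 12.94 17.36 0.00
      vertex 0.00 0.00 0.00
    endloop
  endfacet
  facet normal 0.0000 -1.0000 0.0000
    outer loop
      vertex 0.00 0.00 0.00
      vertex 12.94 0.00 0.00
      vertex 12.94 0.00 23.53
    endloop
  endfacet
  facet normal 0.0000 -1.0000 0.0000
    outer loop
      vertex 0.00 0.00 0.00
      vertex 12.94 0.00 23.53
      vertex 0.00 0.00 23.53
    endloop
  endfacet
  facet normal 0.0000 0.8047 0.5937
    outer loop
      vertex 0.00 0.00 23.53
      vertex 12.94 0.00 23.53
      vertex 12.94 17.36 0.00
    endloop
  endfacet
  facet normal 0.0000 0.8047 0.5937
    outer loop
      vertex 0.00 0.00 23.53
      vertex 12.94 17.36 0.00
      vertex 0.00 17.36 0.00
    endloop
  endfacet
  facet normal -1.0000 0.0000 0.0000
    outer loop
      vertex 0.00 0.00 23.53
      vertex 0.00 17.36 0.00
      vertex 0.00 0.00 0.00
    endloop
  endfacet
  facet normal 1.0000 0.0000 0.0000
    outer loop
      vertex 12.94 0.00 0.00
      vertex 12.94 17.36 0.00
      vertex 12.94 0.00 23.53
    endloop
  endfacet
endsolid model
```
; perimeter-only toolpath
G21 ; units = mm
G90 ; absolute positioning
G28 ; home
; layer 1
G0 Z5.88
G0 X0.00 Y0.00
G1 X12.94 Y0.00
G1 X12.94 Y13.02
G1 X0.00 Y13.02
G1 X0.00 Y0.00
; layer 2
G0 Z11.77
G0 X0.00 Y0.00
G1 X12.94 Y0.00
G1 X12.94 Y8.68
G1 X0.00 Y8.68
G1 X0.00 Y0.00
; layer 3
G0 Z17.65
G0 X0.00 Y0.00
G1 X12.94 Y0.00
G1 X12.94 Y4.34
G1 X0.00 Y4.34
G1 X0.00 Y0.00
M2 ; end

The solid is a wedge (ramp): 12.9 × 17.4 mm base, rising to 23.5 mm along the y=0 edge and sloping linearly to z=0 at y=17.4. Slicing at Δz = 5.88 mm — 4 equal slices spanning the solid's height, so layer i sits at z = i·h/4 — gives 3 non-empty perimeters. Each is a 4-segment closed polygon; G0 lifts to the layer z and rapids to the start vertex, then G1 traces the edges. The cross-section shrinks linearly with z (the slice at the apex is degenerate and omitted).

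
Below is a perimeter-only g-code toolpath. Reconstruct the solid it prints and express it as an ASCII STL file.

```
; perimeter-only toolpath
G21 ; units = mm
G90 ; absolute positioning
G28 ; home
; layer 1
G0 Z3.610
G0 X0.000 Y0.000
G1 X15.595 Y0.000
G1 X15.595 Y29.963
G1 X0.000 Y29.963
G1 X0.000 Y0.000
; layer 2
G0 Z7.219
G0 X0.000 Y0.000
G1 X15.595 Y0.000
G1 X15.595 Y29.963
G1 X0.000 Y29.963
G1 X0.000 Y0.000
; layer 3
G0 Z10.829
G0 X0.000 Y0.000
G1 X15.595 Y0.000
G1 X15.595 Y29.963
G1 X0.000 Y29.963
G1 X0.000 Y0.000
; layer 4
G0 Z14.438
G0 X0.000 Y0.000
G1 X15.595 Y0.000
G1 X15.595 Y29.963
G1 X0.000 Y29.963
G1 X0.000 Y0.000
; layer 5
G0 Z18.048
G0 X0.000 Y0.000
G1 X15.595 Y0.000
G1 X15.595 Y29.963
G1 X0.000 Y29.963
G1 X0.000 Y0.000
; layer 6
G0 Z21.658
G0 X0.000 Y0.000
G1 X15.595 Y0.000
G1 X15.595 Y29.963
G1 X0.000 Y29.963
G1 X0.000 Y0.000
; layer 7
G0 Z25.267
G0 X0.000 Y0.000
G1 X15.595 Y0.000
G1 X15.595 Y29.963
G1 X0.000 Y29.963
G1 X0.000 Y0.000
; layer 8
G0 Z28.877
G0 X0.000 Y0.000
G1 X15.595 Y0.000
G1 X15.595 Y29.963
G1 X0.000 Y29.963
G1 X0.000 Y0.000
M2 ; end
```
solid part
  facet normal 0.0000 0.0000 -1.0000
    outer loop
      vertex 15.595 29.963 0.000
      vertex 15.595 0.000 0.000
      vertex 0.000 0.000 0.000
    endloop
  endfacet
  facet normal 0.0000 0.0000 -1.0000
    outer loop
      vertex 0.000 29.963 0.000
      vertex 15.595 29.963 0.000
      vertex 0.000 0.000 0.000
    endloop
  endfacet
  facet normal 0.0000 0.0000 1.0000
    outer loop
      vertex 0.000 0.000 28.877
      vertex 15.595 0.000 28.877
      vertex 15.595 29.963 28.877
    endloop
  endfacet
  facet normal 0.0000 0.0000 1.0000
    outer loop
      vertex 0.000 0.000 28.877
      vertex 15.595 29.963 28.877
      vertex 0.000 29.963 28.877
    endloop
  endfacet
  facet normal 0.0000 -1.0000 0.0000
    outer loop
      vertex 0.000 0.000 0.000
      vertex 15.595 0.000 0.000
      vertex 15.595 0.000 28.877
    endloop
  endfacet
  facet normal 0.0000 -1.0000 0.0000
    outer loop
      vertex 0.000 0.000 0.000
      vertex 15.595 0.000 28.877
      vertex 0.000 0.000 28.877
    endloop
  endfacet
  facet normal 0.0000 1.0000 0.0000
    outer loop
      vertex 15.595 29.963 28.877
      vertex 15.595 29.963 0.000
      vertex 0.000 29.963 0.000
    endloop
  endfacet
  facet normal 0.0000 1.0000 0.0000
    outer loop
      vertex 0.000 29.963 28.877
      vertex 15.595 29.963 28.877
      vertex 0.000 29.963 0.000
    endloop
  endfacet
  facet normal -1.0000 0.0000 0.0000
    outer loop
      vertex 0.000 29.963 28.877
      vertex 0.000 29.963 0.000
      vertex 0.000 0.000 0.000
    endloop
  endfacet
  facet normal -1.0000 0.0000 0.0000
    outer loop
      vertex 0.000 0.000 28.877
      vertex 0.000 29.963 28.877
      vertex 0.000 0.000 0.000
    endloop
  endfacet
  facet normal 1.0000 0.0000 0.0000
    outer loop
      vertex 15.595 0.000 0.000
      vertex 15.595 29.963 0.000
      vertex 15.595 29.963 28.877
    endloop
  endfacet
  facet normal 1.0000 0.0000 0.0000
    outer loop
      vertex 15.595 0.000 0.000
      vertex 15.595 29.963 28.877
      vertex 15.595 0.000 28.877
    endloop
  endfacet
endsolid part

The G0 Z moves step by Δz≈3.610 mm. Every layer's G1 loop is the same polygon, so the solid is a straight extrusion of it from z=0 to z≈28.9. Closing with flat bottom and top caps and triangulating gives 12 facets — a rectangular box, roughly 15.6 × 30 mm footprint and 28.9 mm tall.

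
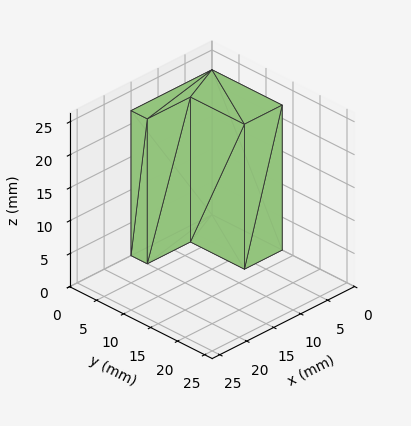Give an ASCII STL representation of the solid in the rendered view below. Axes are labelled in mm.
Reading the render: the shape is an L-shaped prism: outer 15 × 13 mm, arm thicknesses ≈ 3 mm (horizontal) and 7 mm (vertical), extruded 22 mm in z (dimensions read to the nearest mm from the axis ticks). For the STL, each face is triangulated and given an outward normal.

solid part
  facet normal 0.0000 0.0000 -1.0000
    outer loop
      vertex 15.0 3.0 0.0
      vertex 15.0 0.0 0.0
      vertex 0.0 0.0 0.0
    endloop
  endfacet
  facet normal 0.0000 0.0000 -1.0000
    outer loop
      vertex 7.0 3.0 0.0
      vertex 15.0 3.0 0.0
      vertex 0.0 0.0 0.0
    endloop
  endfacet
  facet normal 0.0000 0.0000 -1.0000
    outer loop
      vertex 7.0 13.0 0.0
      vertex 7.0 3.0 0.0
      vertex 0.0 0.0 0.0
    endloop
  endfacet
  facet normal 0.0000 0.0000 -1.0000
    outer loop
      vertex 0.0 13.0 0.0
      vertex 7.0 13.0 0.0
      vertex 0.0 0.0 0.0
    endloop
  endfacet
  facet normal 0.0000 0.0000 1.0000
    outer loop
      vertex 0.0 0.0 22.0
      vertex 15.0 0.0 22.0
      vertex 15.0 3.0 22.0
    endloop
  endfacet
  facet normal 0.0000 0.0000 1.0000
    outer loop
      vertex 0.0 0.0 22.0
      vertex 15.0 3.0 22.0
      vertex 7.0 3.0 22.0
    endloop
  endfacet
  facet normal 0.0000 0.0000 1.0000
    outer loop
      vertex 0.0 0.0 22.0
      vertex 7.0 3.0 22.0
      vertex 7.0 13.0 22.0
    endloop
  endfacet
  facet normal 0.0000 0.0000 1.0000
    outer loop
      vertex 0.0 0.0 22.0
      vertex 7.0 13.0 22.0
      vertex 0.0 13.0 22.0
    endloop
  endfacet
  facet normal 0.0000 -1.0000 0.0000
    outer loop
      vertex 0.0 0.0 0.0
      vertex 15.0 0.0 0.0
      vertex 15.0 0.0 22.0
    endloop
  endfacet
  facet normal 0.0000 -1.0000 0.0000
    outer loop
      vertex 0.0 0.0 0.0
      vertex 15.0 0.0 22.0
      vertex 0.0 0.0 22.0
    endloop
  endfacet
  facet normal 1.0000 0.0000 0.0000
    outer loop
      vertex 15.0 0.0 0.0
      vertex 15.0 3.0 0.0
      vertex 15.0 3.0 22.0
    endloop
  endfacet
  facet normal 1.0000 0.0000 0.0000
    outer loop
      vertex 15.0 0.0 0.0
      vertex 15.0 3.0 22.0
      vertex 15.0 0.0 22.0
    endloop
  endfacet
  facet normal 0.0000 1.0000 0.0000
    outer loop
      vertex 15.0 3.0 0.0
      vertex 7.0 3.0 0.0
      vertex 7.0 3.0 22.0
    endloop
  endfacet
  facet normal 0.0000 1.0000 0.0000
    outer loop
      vertex 15.0 3.0 0.0
      vertex 7.0 3.0 22.0
      vertex 15.0 3.0 22.0
    endloop
  endfacet
  facet normal 1.0000 0.0000 0.0000
    outer loop
      vertex 7.0 3.0 0.0
      vertex 7.0 13.0 0.0
      vertex 7.0 13.0 22.0
    endloop
  endfacet
  facet normal 1.0000 0.0000 0.0000
    outer loop
      vertex 7.0 3.0 0.0
      vertex 7.0 13.0 22.0
      vertex 7.0 3.0 22.0
    endloop
  endfacet
  facet normal 0.0000 1.0000 0.0000
    outer loop
      vertex 7.0 13.0 0.0
      vertex 0.0 13.0 0.0
      vertex 0.0 13.0 22.0
    endloop
  endfacet
  facet normal 0.0000 1.0000 0.0000
    outer loop
      vertex 7.0 13.0 0.0
      vertex 0.0 13.0 22.0
      vertex 7.0 13.0 22.0
    endloop
  endfacet
  facet normal -1.0000 0.0000 0.0000
    outer loop
      vertex 0.0 13.0 0.0
      vertex 0.0 0.0 0.0
      vertex 0.0 0.0 22.0
    endloop
  endfacet
  facet normal -1.0000 0.0000 0.0000
    outer loop
      vertex 0.0 13.0 0.0
      vertex 0.0 0.0 22.0
      vertex 0.0 13.0 22.0
    endloop
  endfacet
endsolid part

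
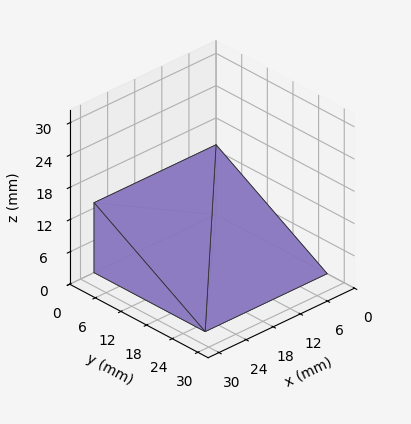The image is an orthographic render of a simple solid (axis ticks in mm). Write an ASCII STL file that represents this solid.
Reading the render: the shape is a wedge (ramp): 27 × 26 mm base, rising to 13 mm along the y=0 edge and sloping linearly to z=0 at y=26 (dimensions read to the nearest mm from the axis ticks). For the STL, each face is triangulated and given an outward normal.

solid part
  facet normal 0.0000 0.0000 -1.0000
    outer loop
      vertex 27.0 26.0 0.0
      vertex 27.0 0.0 0.0
      vertex 0.0 0.0 0.0
    endloop
  endfacet
  facet normal 0.0000 0.0000 -1.0000
    outer loop
      vertex 0.0 26.0 0.0
      vertex 27.0 26.0 0.0
      vertex 0.0 0.0 0.0
    endloop
  endfacet
  facet normal 0.0000 -1.0000 0.0000
    outer loop
      vertex 0.0 0.0 0.0
      vertex 27.0 0.0 0.0
      vertex 27.0 0.0 13.0
    endloop
  endfacet
  facet normal 0.0000 -1.0000 0.0000
    outer loop
      vertex 0.0 0.0 0.0
      vertex 27.0 0.0 13.0
      vertex 0.0 0.0 13.0
    endloop
  endfacet
  facet normal 0.0000 0.4472 0.8944
    outer loop
      vertex 0.0 0.0 13.0
      vertex 27.0 0.0 13.0
      vertex 27.0 26.0 0.0
    endloop
  endfacet
  facet normal 0.0000 0.4472 0.8944
    outer loop
      vertex 0.0 0.0 13.0
      vertex 27.0 26.0 0.0
      vertex 0.0 26.0 0.0
    endloop
  endfacet
  facet normal -1.0000 0.0000 0.0000
    outer loop
      vertex 0.0 0.0 13.0
      vertex 0.0 26.0 0.0
      vertex 0.0 0.0 0.0
    endloop
  endfacet
  facet normal 1.0000 0.0000 0.0000
    outer loop
      vertex 27.0 0.0 0.0
      vertex 27.0 26.0 0.0
      vertex 27.0 0.0 13.0
    endloop
  endfacet
endsolid part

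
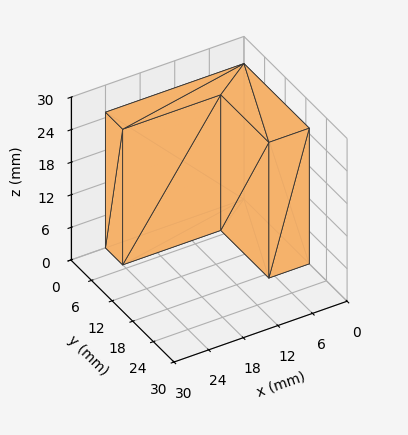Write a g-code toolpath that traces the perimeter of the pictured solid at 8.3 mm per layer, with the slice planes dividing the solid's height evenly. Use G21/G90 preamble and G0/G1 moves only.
Reading the render: the shape is an L-shaped prism: outer 24 × 19 mm, arm thicknesses ≈ 5 mm (horizontal) and 7 mm (vertical), extruded 25 mm in z (dimensions read to the nearest mm from the axis ticks). For the g-code, the solid's height is divided into equal slices at the stated Δz and each level perimeter traced with G1 moves after a G0 lift.

; perimeter-only toolpath
G21 ; units = mm
G90 ; absolute positioning
G28 ; home
; layer 1
G0 Z8.3
G0 X0.0 Y0.0
G1 X24.0 Y0.0
G1 X24.0 Y5.0
G1 X7.0 Y5.0
G1 X7.0 Y19.0
G1 X0.0 Y19.0
G1 X0.0 Y0.0
; layer 2
G0 Z16.7
G0 X0.0 Y0.0
G1 X24.0 Y0.0
G1 X24.0 Y5.0
G1 X7.0 Y5.0
G1 X7.0 Y19.0
G1 X0.0 Y19.0
G1 X0.0 Y0.0
; layer 3
G0 Z25.0
G0 X0.0 Y0.0
G1 X24.0 Y0.0
G1 X24.0 Y5.0
G1 X7.0 Y5.0
G1 X7.0 Y19.0
G1 X0.0 Y19.0
G1 X0.0 Y0.0
M2 ; end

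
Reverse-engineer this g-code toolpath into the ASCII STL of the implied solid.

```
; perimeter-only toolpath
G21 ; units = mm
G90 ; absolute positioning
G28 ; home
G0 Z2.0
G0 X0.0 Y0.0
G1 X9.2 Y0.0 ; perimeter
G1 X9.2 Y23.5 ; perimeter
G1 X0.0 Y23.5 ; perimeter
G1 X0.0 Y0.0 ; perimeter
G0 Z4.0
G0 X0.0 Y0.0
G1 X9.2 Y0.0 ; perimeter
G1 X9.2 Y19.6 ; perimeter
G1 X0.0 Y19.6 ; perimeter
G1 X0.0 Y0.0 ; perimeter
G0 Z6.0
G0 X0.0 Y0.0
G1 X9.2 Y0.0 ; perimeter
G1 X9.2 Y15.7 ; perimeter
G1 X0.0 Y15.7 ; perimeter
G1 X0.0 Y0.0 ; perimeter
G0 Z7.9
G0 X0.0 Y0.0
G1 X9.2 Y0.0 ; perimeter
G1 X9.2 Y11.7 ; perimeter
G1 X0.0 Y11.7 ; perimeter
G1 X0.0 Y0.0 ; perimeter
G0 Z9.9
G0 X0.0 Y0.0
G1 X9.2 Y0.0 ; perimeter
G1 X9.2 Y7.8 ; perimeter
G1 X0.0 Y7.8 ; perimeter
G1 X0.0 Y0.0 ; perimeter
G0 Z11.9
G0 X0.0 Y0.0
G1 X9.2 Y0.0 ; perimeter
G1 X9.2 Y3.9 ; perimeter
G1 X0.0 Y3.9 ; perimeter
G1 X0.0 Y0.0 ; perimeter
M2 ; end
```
solid part
  facet normal 0.0000 0.0000 -1.0000
    outer loop
      vertex 9.2 27.4 0.0
      vertex 9.2 0.0 0.0
      vertex 0.0 0.0 0.0
    endloop
  endfacet
  facet normal 0.0000 0.0000 -1.0000
    outer loop
      vertex 0.0 27.4 0.0
      vertex 9.2 27.4 0.0
      vertex 0.0 0.0 0.0
    endloop
  endfacet
  facet normal 0.0000 -1.0000 0.0000
    outer loop
      vertex 0.0 0.0 0.0
      vertex 9.2 0.0 0.0
      vertex 9.2 0.0 13.9
    endloop
  endfacet
  facet normal 0.0000 -1.0000 0.0000
    outer loop
      vertex 0.0 0.0 0.0
      vertex 9.2 0.0 13.9
      vertex 0.0 0.0 13.9
    endloop
  endfacet
  facet normal 0.0000 0.4524 0.8918
    outer loop
      vertex 0.0 0.0 13.9
      vertex 9.2 0.0 13.9
      vertex 9.2 27.4 0.0
    endloop
  endfacet
  facet normal 0.0000 0.4524 0.8918
    outer loop
      vertex 0.0 0.0 13.9
      vertex 9.2 27.4 0.0
      vertex 0.0 27.4 0.0
    endloop
  endfacet
  facet normal -1.0000 0.0000 0.0000
    outer loop
      vertex 0.0 0.0 13.9
      vertex 0.0 27.4 0.0
      vertex 0.0 0.0 0.0
    endloop
  endfacet
  facet normal 1.0000 0.0000 0.0000
    outer loop
      vertex 9.2 0.0 0.0
      vertex 9.2 27.4 0.0
      vertex 9.2 0.0 13.9
    endloop
  endfacet
endsolid part

The G0 Z moves step by Δz≈2.0 mm. The G1 loops shrink linearly with z, so the solid tapers from its base footprint up to z≈13.9. Closing with a flat bottom cap and the tapered top and triangulating gives 8 facets — a wedge (ramp): 9.2 × 27.4 mm base, rising to 13.9 mm along the y=0 edge and sloping linearly to z=0 at y=27.4.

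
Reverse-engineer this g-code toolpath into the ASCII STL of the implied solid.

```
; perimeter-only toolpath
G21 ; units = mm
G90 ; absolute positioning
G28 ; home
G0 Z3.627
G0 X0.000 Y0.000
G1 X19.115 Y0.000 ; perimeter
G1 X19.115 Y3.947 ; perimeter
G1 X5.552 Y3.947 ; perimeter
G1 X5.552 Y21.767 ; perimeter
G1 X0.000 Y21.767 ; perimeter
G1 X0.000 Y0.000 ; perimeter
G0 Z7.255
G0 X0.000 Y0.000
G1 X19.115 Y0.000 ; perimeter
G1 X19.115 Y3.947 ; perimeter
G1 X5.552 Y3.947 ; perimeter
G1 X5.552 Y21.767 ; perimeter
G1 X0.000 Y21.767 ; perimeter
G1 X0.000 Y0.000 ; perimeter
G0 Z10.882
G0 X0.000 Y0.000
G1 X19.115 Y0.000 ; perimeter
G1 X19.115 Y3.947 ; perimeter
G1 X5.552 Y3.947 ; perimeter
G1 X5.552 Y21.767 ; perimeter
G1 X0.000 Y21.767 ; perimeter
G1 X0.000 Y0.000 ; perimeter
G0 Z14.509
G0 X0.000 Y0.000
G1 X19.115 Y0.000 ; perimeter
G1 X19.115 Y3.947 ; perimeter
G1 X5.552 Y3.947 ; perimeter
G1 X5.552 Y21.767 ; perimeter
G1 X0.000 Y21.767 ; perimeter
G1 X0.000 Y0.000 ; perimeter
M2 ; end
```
solid part
  facet normal 0.0000 0.0000 -1.0000
    outer loop
      vertex 19.115 3.947 0.000
      vertex 19.115 0.000 0.000
      vertex 0.000 0.000 0.000
    endloop
  endfacet
  facet normal 0.0000 0.0000 -1.0000
    outer loop
      vertex 5.552 3.947 0.000
      vertex 19.115 3.947 0.000
      vertex 0.000 0.000 0.000
    endloop
  endfacet
  facet normal 0.0000 0.0000 -1.0000
    outer loop
      vertex 5.552 21.767 0.000
      vertex 5.552 3.947 0.000
      vertex 0.000 0.000 0.000
    endloop
  endfacet
  facet normal 0.0000 0.0000 -1.0000
    outer loop
      vertex 0.000 21.767 0.000
      vertex 5.552 21.767 0.000
      vertex 0.000 0.000 0.000
    endloop
  endfacet
  facet normal 0.0000 0.0000 1.0000
    outer loop
      vertex 0.000 0.000 14.509
      vertex 19.115 0.000 14.509
      vertex 19.115 3.947 14.509
    endloop
  endfacet
  facet normal 0.0000 0.0000 1.0000
    outer loop
      vertex 0.000 0.000 14.509
      vertex 19.115 3.947 14.509
      vertex 5.552 3.947 14.509
    endloop
  endfacet
  facet normal 0.0000 0.0000 1.0000
    outer loop
      vertex 0.000 0.000 14.509
      vertex 5.552 3.947 14.509
      vertex 5.552 21.767 14.509
    endloop
  endfacet
  facet normal 0.0000 0.0000 1.0000
    outer loop
      vertex 0.000 0.000 14.509
      vertex 5.552 21.767 14.509
      vertex 0.000 21.767 14.509
    endloop
  endfacet
  facet normal 0.0000 -1.0000 0.0000
    outer loop
      vertex 0.000 0.000 0.000
      vertex 19.115 0.000 0.000
      vertex 19.115 0.000 14.509
    endloop
  endfacet
  facet normal 0.0000 -1.0000 0.0000
    outer loop
      vertex 0.000 0.000 0.000
      vertex 19.115 0.000 14.509
      vertex 0.000 0.000 14.509
    endloop
  endfacet
  facet normal 1.0000 0.0000 0.0000
    outer loop
      vertex 19.115 0.000 0.000
      vertex 19.115 3.947 0.000
      vertex 19.115 3.947 14.509
    endloop
  endfacet
  facet normal 1.0000 0.0000 0.0000
    outer loop
      vertex 19.115 0.000 0.000
      vertex 19.115 3.947 14.509
      vertex 19.115 0.000 14.509
    endloop
  endfacet
  facet normal 0.0000 1.0000 0.0000
    outer loop
      vertex 19.115 3.947 0.000
      vertex 5.552 3.947 0.000
      vertex 5.552 3.947 14.509
    endloop
  endfacet
  facet normal 0.0000 1.0000 0.0000
    outer loop
      vertex 19.115 3.947 0.000
      vertex 5.552 3.947 14.509
      vertex 19.115 3.947 14.509
    endloop
  endfacet
  facet normal 1.0000 0.0000 0.0000
    outer loop
      vertex 5.552 3.947 0.000
      vertex 5.552 21.767 0.000
      vertex 5.552 21.767 14.509
    endloop
  endfacet
  facet normal 1.0000 0.0000 0.0000
    outer loop
      vertex 5.552 3.947 0.000
      vertex 5.552 21.767 14.509
      vertex 5.552 3.947 14.509
    endloop
  endfacet
  facet normal 0.0000 1.0000 0.0000
    outer loop
      vertex 5.552 21.767 0.000
      vertex 0.000 21.767 0.000
      vertex 0.000 21.767 14.509
    endloop
  endfacet
  facet normal 0.0000 1.0000 0.0000
    outer loop
      vertex 5.552 21.767 0.000
      vertex 0.000 21.767 14.509
      vertex 5.552 21.767 14.509
    endloop
  endfacet
  facet normal -1.0000 0.0000 0.0000
    outer loop
      vertex 0.000 21.767 0.000
      vertex 0.000 0.000 0.000
      vertex 0.000 0.000 14.509
    endloop
  endfacet
  facet normal -1.0000 0.0000 0.0000
    outer loop
      vertex 0.000 21.767 0.000
      vertex 0.000 0.000 14.509
      vertex 0.000 21.767 14.509
    endloop
  endfacet
endsolid part

The G0 Z moves step by Δz≈3.627 mm. Every layer's G1 loop is the same polygon, so the solid is a straight extrusion of it from z=0 to z≈14.5. Closing with flat bottom and top caps and triangulating gives 20 facets — an L-shaped prism: outer 19.1 × 21.8 mm, arm thicknesses ≈ 3.95 mm (horizontal) and 5.55 mm (vertical), extruded 14.5 mm in z.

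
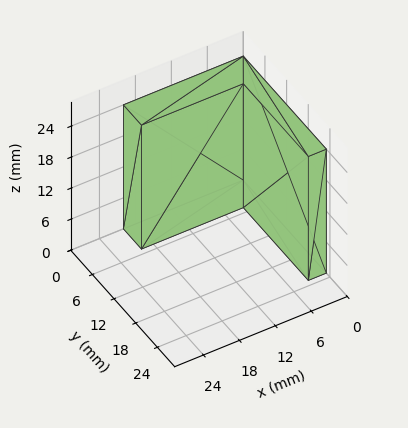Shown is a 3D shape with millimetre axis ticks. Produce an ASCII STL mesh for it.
Reading the render: the shape is an L-shaped prism: outer 20 × 23 mm, arm thicknesses ≈ 5 mm (horizontal) and 3 mm (vertical), extruded 24 mm in z (dimensions read to the nearest mm from the axis ticks). For the STL, each face is triangulated and given an outward normal.

solid part
  facet normal 0.0000 0.0000 -1.0000
    outer loop
      vertex 20.000 5.000 0.000
      vertex 20.000 0.000 0.000
      vertex 0.000 0.000 0.000
    endloop
  endfacet
  facet normal 0.0000 0.0000 -1.0000
    outer loop
      vertex 3.000 5.000 0.000
      vertex 20.000 5.000 0.000
      vertex 0.000 0.000 0.000
    endloop
  endfacet
  facet normal 0.0000 0.0000 -1.0000
    outer loop
      vertex 3.000 23.000 0.000
      vertex 3.000 5.000 0.000
      vertex 0.000 0.000 0.000
    endloop
  endfacet
  facet normal 0.0000 0.0000 -1.0000
    outer loop
      vertex 0.000 23.000 0.000
      vertex 3.000 23.000 0.000
      vertex 0.000 0.000 0.000
    endloop
  endfacet
  facet normal 0.0000 0.0000 1.0000
    outer loop
      vertex 0.000 0.000 24.000
      vertex 20.000 0.000 24.000
      vertex 20.000 5.000 24.000
    endloop
  endfacet
  facet normal 0.0000 0.0000 1.0000
    outer loop
      vertex 0.000 0.000 24.000
      vertex 20.000 5.000 24.000
      vertex 3.000 5.000 24.000
    endloop
  endfacet
  facet normal 0.0000 0.0000 1.0000
    outer loop
      vertex 0.000 0.000 24.000
      vertex 3.000 5.000 24.000
      vertex 3.000 23.000 24.000
    endloop
  endfacet
  facet normal 0.0000 0.0000 1.0000
    outer loop
      vertex 0.000 0.000 24.000
      vertex 3.000 23.000 24.000
      vertex 0.000 23.000 24.000
    endloop
  endfacet
  facet normal 0.0000 -1.0000 0.0000
    outer loop
      vertex 0.000 0.000 0.000
      vertex 20.000 0.000 0.000
      vertex 20.000 0.000 24.000
    endloop
  endfacet
  facet normal 0.0000 -1.0000 0.0000
    outer loop
      vertex 0.000 0.000 0.000
      vertex 20.000 0.000 24.000
      vertex 0.000 0.000 24.000
    endloop
  endfacet
  facet normal 1.0000 0.0000 0.0000
    outer loop
      vertex 20.000 0.000 0.000
      vertex 20.000 5.000 0.000
      vertex 20.000 5.000 24.000
    endloop
  endfacet
  facet normal 1.0000 0.0000 0.0000
    outer loop
      vertex 20.000 0.000 0.000
      vertex 20.000 5.000 24.000
      vertex 20.000 0.000 24.000
    endloop
  endfacet
  facet normal 0.0000 1.0000 0.0000
    outer loop
      vertex 20.000 5.000 0.000
      vertex 3.000 5.000 0.000
      vertex 3.000 5.000 24.000
    endloop
  endfacet
  facet normal 0.0000 1.0000 0.0000
    outer loop
      vertex 20.000 5.000 0.000
      vertex 3.000 5.000 24.000
      vertex 20.000 5.000 24.000
    endloop
  endfacet
  facet normal 1.0000 0.0000 0.0000
    outer loop
      vertex 3.000 5.000 0.000
      vertex 3.000 23.000 0.000
      vertex 3.000 23.000 24.000
    endloop
  endfacet
  facet normal 1.0000 0.0000 0.0000
    outer loop
      vertex 3.000 5.000 0.000
      vertex 3.000 23.000 24.000
      vertex 3.000 5.000 24.000
    endloop
  endfacet
  facet normal 0.0000 1.0000 0.0000
    outer loop
      vertex 3.000 23.000 0.000
      vertex 0.000 23.000 0.000
      vertex 0.000 23.000 24.000
    endloop
  endfacet
  facet normal 0.0000 1.0000 0.0000
    outer loop
      vertex 3.000 23.000 0.000
      vertex 0.000 23.000 24.000
      vertex 3.000 23.000 24.000
    endloop
  endfacet
  facet normal -1.0000 0.0000 0.0000
    outer loop
      vertex 0.000 23.000 0.000
      vertex 0.000 0.000 0.000
      vertex 0.000 0.000 24.000
    endloop
  endfacet
  facet normal -1.0000 0.0000 0.0000
    outer loop
      vertex 0.000 23.000 0.000
      vertex 0.000 0.000 24.000
      vertex 0.000 23.000 24.000
    endloop
  endfacet
endsolid part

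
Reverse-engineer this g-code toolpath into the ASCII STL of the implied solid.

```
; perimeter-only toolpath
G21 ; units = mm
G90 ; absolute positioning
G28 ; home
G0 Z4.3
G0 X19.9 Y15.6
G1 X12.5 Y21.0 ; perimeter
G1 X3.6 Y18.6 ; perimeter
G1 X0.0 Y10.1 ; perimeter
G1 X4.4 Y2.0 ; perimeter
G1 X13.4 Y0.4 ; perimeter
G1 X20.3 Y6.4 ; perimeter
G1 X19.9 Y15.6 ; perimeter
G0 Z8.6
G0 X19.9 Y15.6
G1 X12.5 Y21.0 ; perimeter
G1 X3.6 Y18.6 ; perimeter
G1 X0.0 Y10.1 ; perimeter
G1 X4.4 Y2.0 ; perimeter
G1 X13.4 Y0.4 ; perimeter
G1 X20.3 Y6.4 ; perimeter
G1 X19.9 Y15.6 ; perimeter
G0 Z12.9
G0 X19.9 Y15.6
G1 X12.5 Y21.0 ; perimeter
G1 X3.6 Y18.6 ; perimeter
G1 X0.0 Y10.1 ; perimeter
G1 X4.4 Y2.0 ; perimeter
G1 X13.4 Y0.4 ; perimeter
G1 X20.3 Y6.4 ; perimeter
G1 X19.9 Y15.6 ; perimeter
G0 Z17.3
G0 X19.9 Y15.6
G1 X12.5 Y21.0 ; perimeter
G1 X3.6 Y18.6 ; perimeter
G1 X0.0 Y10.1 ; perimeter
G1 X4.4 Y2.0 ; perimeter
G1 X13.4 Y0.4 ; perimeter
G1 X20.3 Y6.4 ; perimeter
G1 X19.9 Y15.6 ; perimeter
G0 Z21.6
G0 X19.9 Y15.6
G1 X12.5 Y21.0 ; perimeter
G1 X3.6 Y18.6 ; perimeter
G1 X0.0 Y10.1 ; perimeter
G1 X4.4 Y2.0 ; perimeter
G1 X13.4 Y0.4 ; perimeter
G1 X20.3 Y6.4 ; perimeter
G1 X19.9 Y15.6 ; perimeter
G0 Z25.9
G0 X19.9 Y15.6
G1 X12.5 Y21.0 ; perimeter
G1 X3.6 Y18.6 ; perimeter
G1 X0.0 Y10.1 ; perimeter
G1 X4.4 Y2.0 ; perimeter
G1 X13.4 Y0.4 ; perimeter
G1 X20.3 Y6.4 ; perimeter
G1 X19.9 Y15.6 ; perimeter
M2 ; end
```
solid part
  facet normal 0.0000 0.0000 -1.0000
    outer loop
      vertex 3.6 18.6 0.0
      vertex 12.5 21.0 0.0
      vertex 19.9 15.6 0.0
    endloop
  endfacet
  facet normal 0.0000 0.0000 -1.0000
    outer loop
      vertex 0.0 10.1 0.0
      vertex 3.6 18.6 0.0
      vertex 19.9 15.6 0.0
    endloop
  endfacet
  facet normal 0.0000 0.0000 -1.0000
    outer loop
      vertex 4.4 2.0 0.0
      vertex 0.0 10.1 0.0
      vertex 19.9 15.6 0.0
    endloop
  endfacet
  facet normal 0.0000 0.0000 -1.0000
    outer loop
      vertex 13.4 0.4 0.0
      vertex 4.4 2.0 0.0
      vertex 19.9 15.6 0.0
    endloop
  endfacet
  facet normal 0.0000 0.0000 -1.0000
    outer loop
      vertex 20.3 6.4 0.0
      vertex 13.4 0.4 0.0
      vertex 19.9 15.6 0.0
    endloop
  endfacet
  facet normal 0.0000 0.0000 1.0000
    outer loop
      vertex 19.9 15.6 25.9
      vertex 12.5 21.0 25.9
      vertex 3.6 18.6 25.9
    endloop
  endfacet
  facet normal 0.0000 0.0000 1.0000
    outer loop
      vertex 19.9 15.6 25.9
      vertex 3.6 18.6 25.9
      vertex 0.0 10.1 25.9
    endloop
  endfacet
  facet normal 0.0000 0.0000 1.0000
    outer loop
      vertex 19.9 15.6 25.9
      vertex 0.0 10.1 25.9
      vertex 4.4 2.0 25.9
    endloop
  endfacet
  facet normal 0.0000 0.0000 1.0000
    outer loop
      vertex 19.9 15.6 25.9
      vertex 4.4 2.0 25.9
      vertex 13.4 0.4 25.9
    endloop
  endfacet
  facet normal 0.0000 0.0000 1.0000
    outer loop
      vertex 19.9 15.6 25.9
      vertex 13.4 0.4 25.9
      vertex 20.3 6.4 25.9
    endloop
  endfacet
  facet normal 0.5895 0.8078 0.0000
    outer loop
      vertex 19.9 15.6 0.0
      vertex 12.5 21.0 0.0
      vertex 12.5 21.0 25.9
    endloop
  endfacet
  facet normal 0.5895 0.8078 0.0000
    outer loop
      vertex 19.9 15.6 0.0
      vertex 12.5 21.0 25.9
      vertex 19.9 15.6 25.9
    endloop
  endfacet
  facet normal -0.2604 0.9655 0.0000
    outer loop
      vertex 12.5 21.0 0.0
      vertex 3.6 18.6 0.0
      vertex 3.6 18.6 25.9
    endloop
  endfacet
  facet normal -0.2604 0.9655 0.0000
    outer loop
      vertex 12.5 21.0 0.0
      vertex 3.6 18.6 25.9
      vertex 12.5 21.0 25.9
    endloop
  endfacet
  facet normal -0.9208 0.3900 0.0000
    outer loop
      vertex 3.6 18.6 0.0
      vertex 0.0 10.1 0.0
      vertex 0.0 10.1 25.9
    endloop
  endfacet
  facet normal -0.9208 0.3900 0.0000
    outer loop
      vertex 3.6 18.6 0.0
      vertex 0.0 10.1 25.9
      vertex 3.6 18.6 25.9
    endloop
  endfacet
  facet normal -0.8787 -0.4773 0.0000
    outer loop
      vertex 0.0 10.1 0.0
      vertex 4.4 2.0 0.0
      vertex 4.4 2.0 25.9
    endloop
  endfacet
  facet normal -0.8787 -0.4773 0.0000
    outer loop
      vertex 0.0 10.1 0.0
      vertex 4.4 2.0 25.9
      vertex 0.0 10.1 25.9
    endloop
  endfacet
  facet normal -0.1750 -0.9846 0.0000
    outer loop
      vertex 4.4 2.0 0.0
      vertex 13.4 0.4 0.0
      vertex 13.4 0.4 25.9
    endloop
  endfacet
  facet normal -0.1750 -0.9846 0.0000
    outer loop
      vertex 4.4 2.0 0.0
      vertex 13.4 0.4 25.9
      vertex 4.4 2.0 25.9
    endloop
  endfacet
  facet normal 0.6562 -0.7546 0.0000
    outer loop
      vertex 13.4 0.4 0.0
      vertex 20.3 6.4 0.0
      vertex 20.3 6.4 25.9
    endloop
  endfacet
  facet normal 0.6562 -0.7546 0.0000
    outer loop
      vertex 13.4 0.4 0.0
      vertex 20.3 6.4 25.9
      vertex 13.4 0.4 25.9
    endloop
  endfacet
  facet normal 0.9991 0.0434 0.0000
    outer loop
      vertex 20.3 6.4 0.0
      vertex 19.9 15.6 0.0
      vertex 19.9 15.6 25.9
    endloop
  endfacet
  facet normal 0.9991 0.0434 0.0000
    outer loop
      vertex 20.3 6.4 0.0
      vertex 19.9 15.6 25.9
      vertex 20.3 6.4 25.9
    endloop
  endfacet
endsolid part

The G0 Z moves step by Δz≈4.3 mm. Every layer's G1 loop is the same polygon, so the solid is a straight extrusion of it from z=0 to z≈25.9. Closing with flat bottom and top caps and triangulating gives 24 facets — a regular 7-sided prism (a cylinder approximated with 7 flat sides), circumscribed radius ≈ 10.6 mm, height ≈ 25.9 mm.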